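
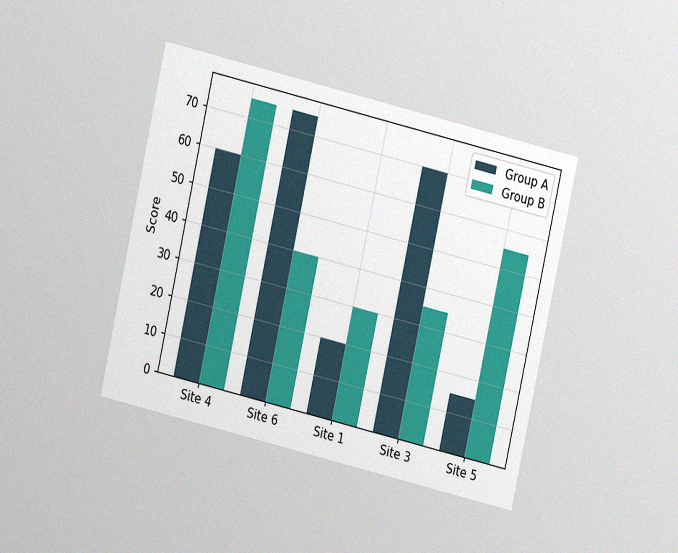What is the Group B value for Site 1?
30

The chart is tilted about 13° clockwise and viewed at a slight angle, with some photo noise. The Group B bar at Site 1 reaches 30 on the y-axis.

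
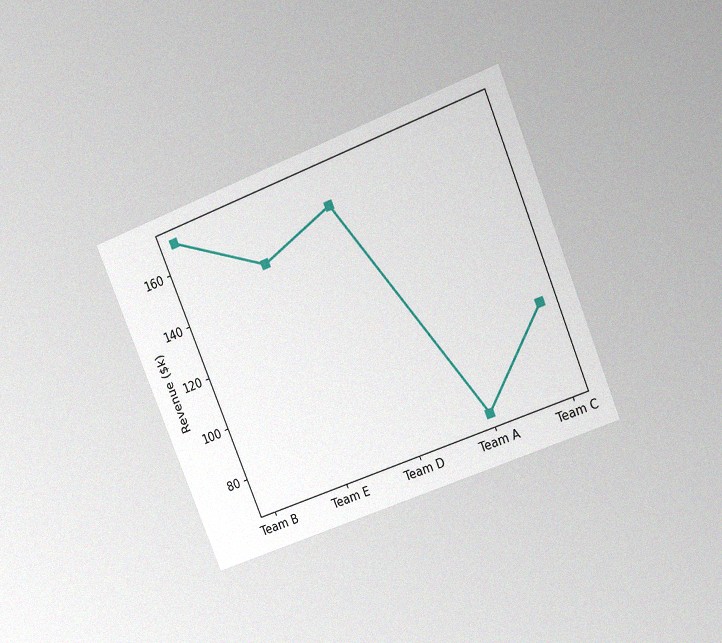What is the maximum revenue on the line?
The chart is tilted about 22° counter-clockwise and viewed at a slight angle, with some photo noise. The highest point is at Team B, and reading across to the y-axis gives $170k.

$170k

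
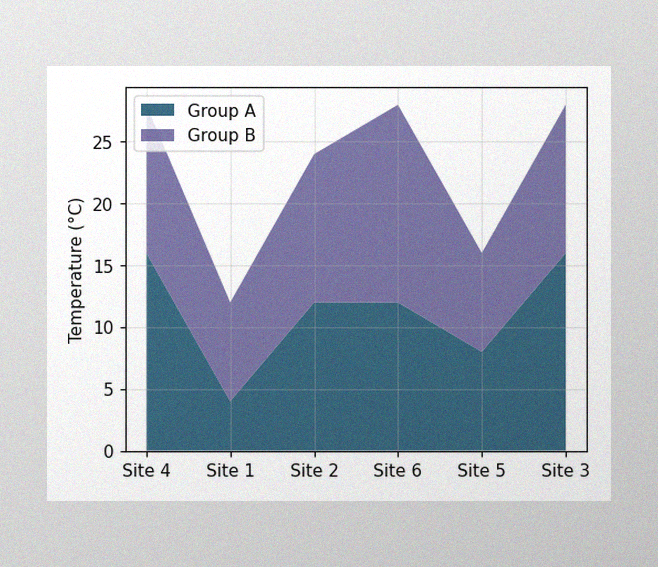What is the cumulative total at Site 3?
The image has some photo noise and uneven lighting. The stacked total at Site 3 reaches 28°C.

28°C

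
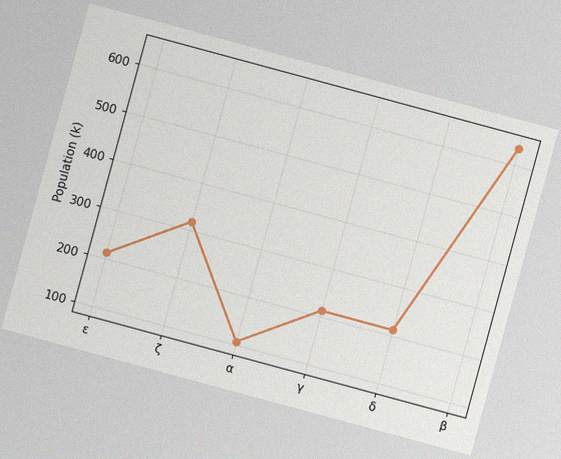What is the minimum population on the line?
106k

The chart is tilted about 15° clockwise, with some photo noise. The lowest point is at α, and reading across to the y-axis gives 106k.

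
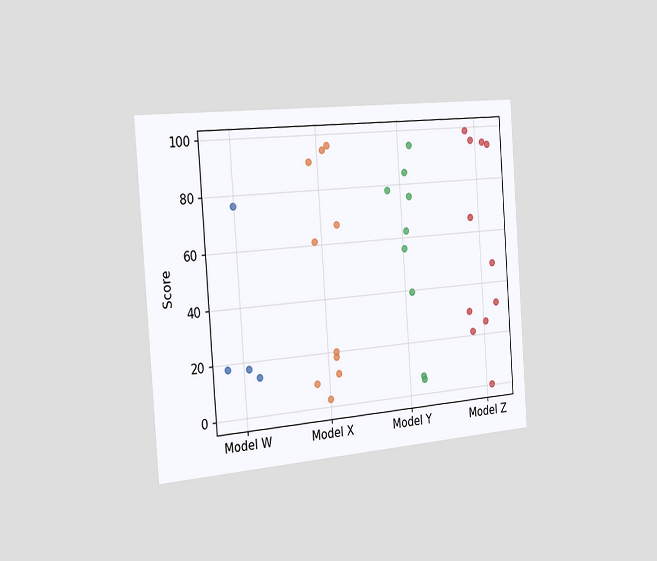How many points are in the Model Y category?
The chart is tilted about 4° counter-clockwise and viewed slightly from the left. Counting the markers in the Model Y column gives 9.

9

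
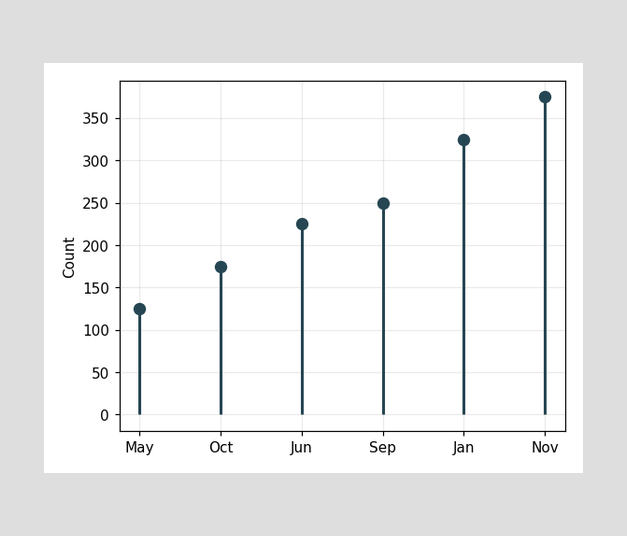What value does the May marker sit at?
The May marker sits at 125.

125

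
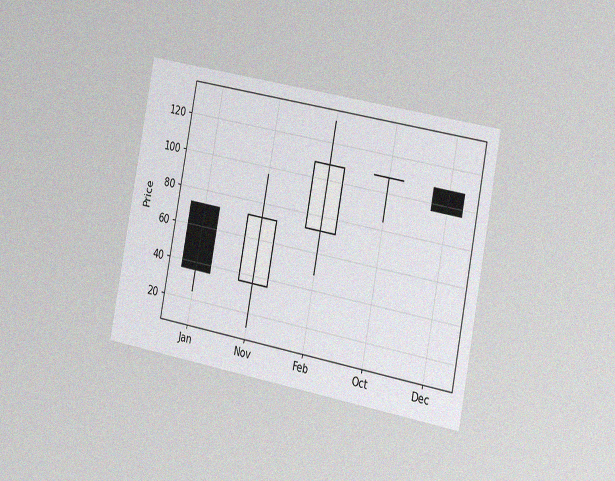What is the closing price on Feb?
108

The chart is tilted about 11° clockwise and viewed slightly from the right, with some photo noise. The Feb candle closes at 108.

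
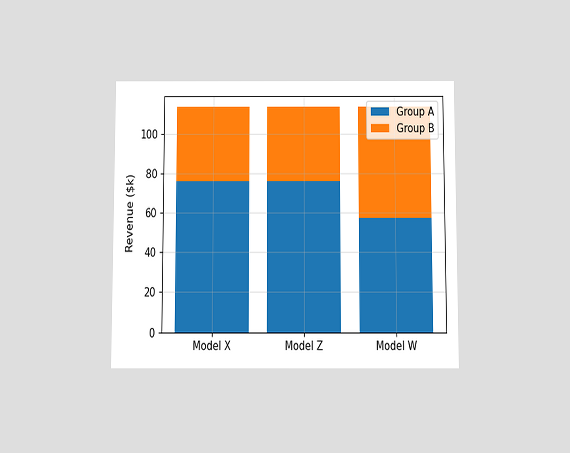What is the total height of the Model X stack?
The chart is viewed slightly from below. The Model X stack's top reaches $114k on the y-axis.

$114k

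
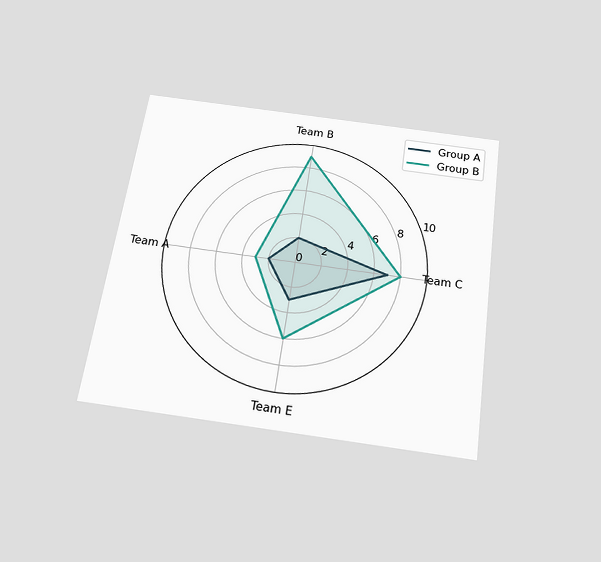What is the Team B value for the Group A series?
The chart is tilted about 8° clockwise and viewed slightly from below. On the Team B axis, Group A reaches 2.

2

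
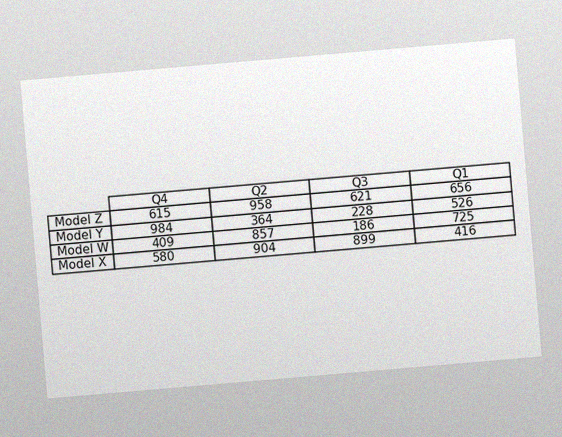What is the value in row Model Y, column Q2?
364

The chart is tilted about 5° counter-clockwise, with some photo noise. The (Model Y, Q2) cell reads 364.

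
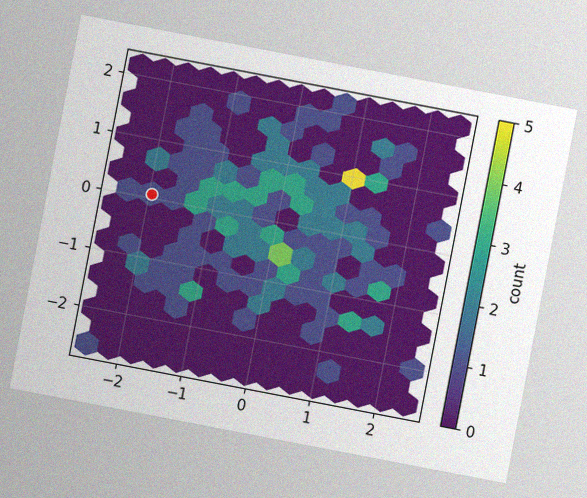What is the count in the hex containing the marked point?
1

The chart is tilted about 11° clockwise, with some photo noise. The marked hex reads 1 on the colorbar.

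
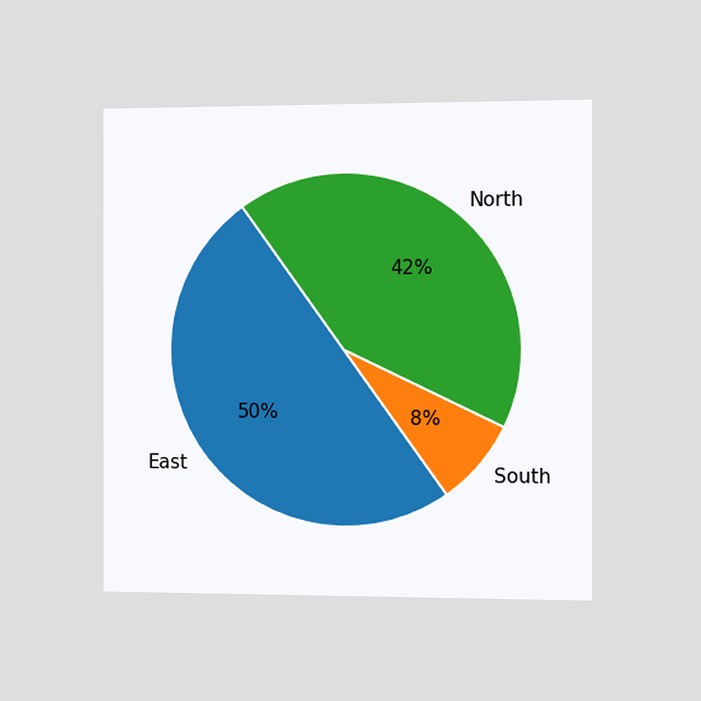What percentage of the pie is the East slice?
50%

The chart is viewed slightly from the right. The East slice takes up 50% of the pie.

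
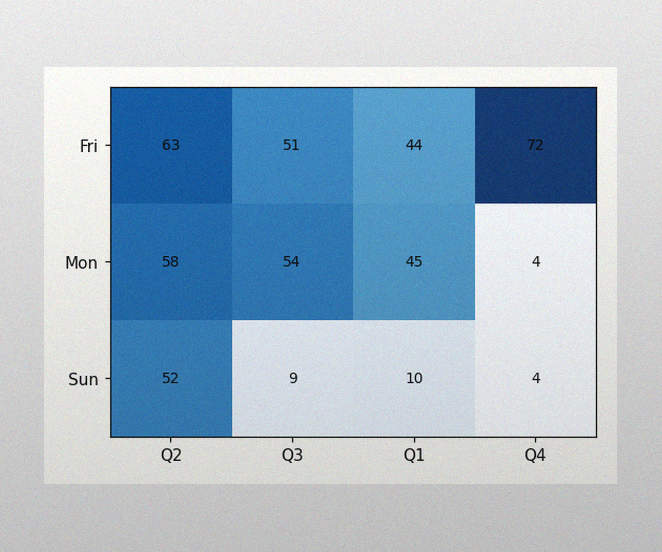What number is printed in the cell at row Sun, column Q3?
9

The image has some photo noise and uneven lighting. The (Sun, Q3) cell reads 9.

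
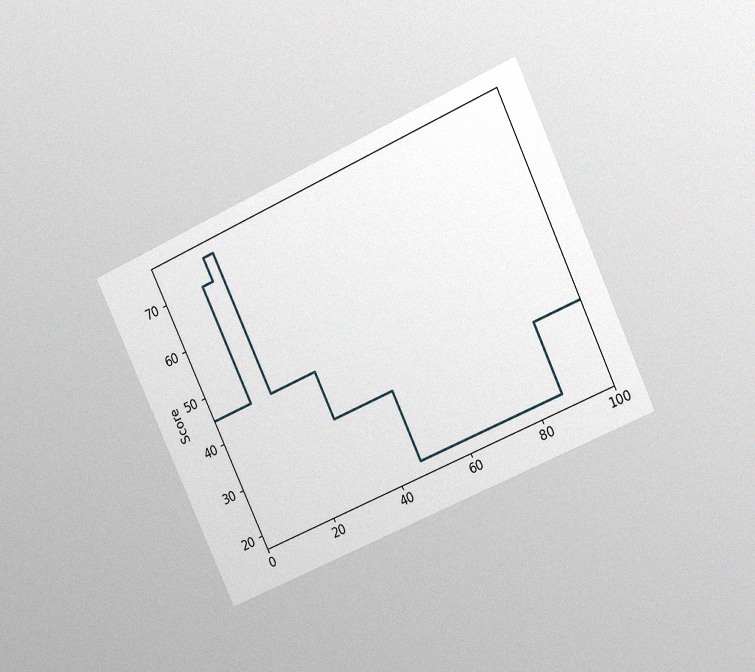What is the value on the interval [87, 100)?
The chart is tilted about 25° counter-clockwise and viewed at a slight angle, with some photo noise. On [87, 100) the step sits at 35.

35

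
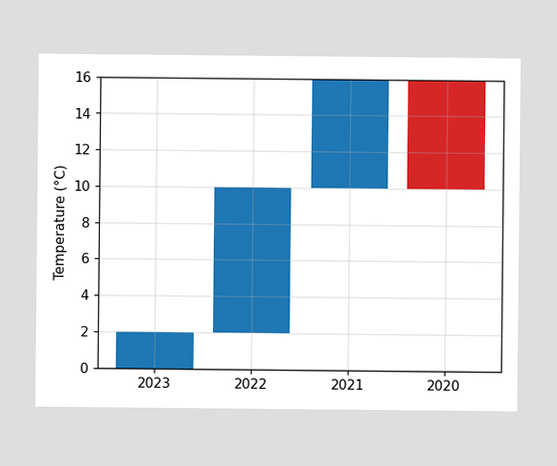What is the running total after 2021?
After 2021 the running total reaches 16°C.

16°C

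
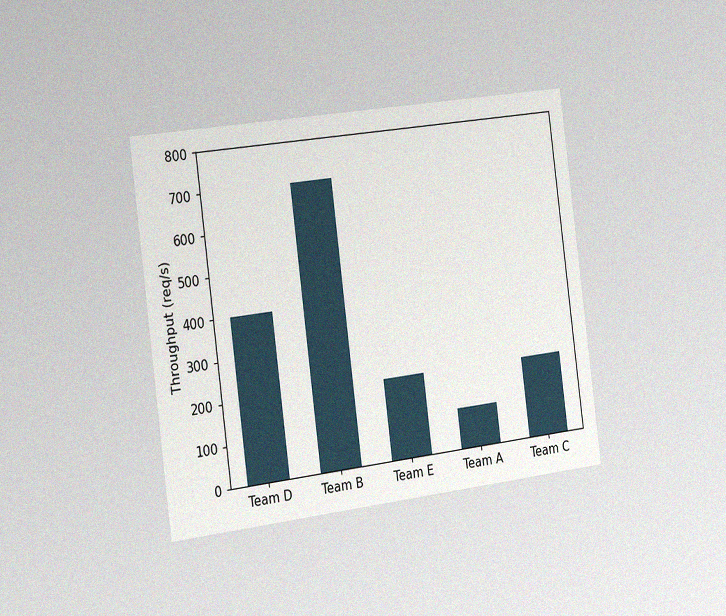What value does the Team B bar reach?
700req/s

The chart is tilted about 7° counter-clockwise and viewed slightly from the left, with some photo noise. Reading along the chart's y-axis, the Team B bar reaches 700req/s.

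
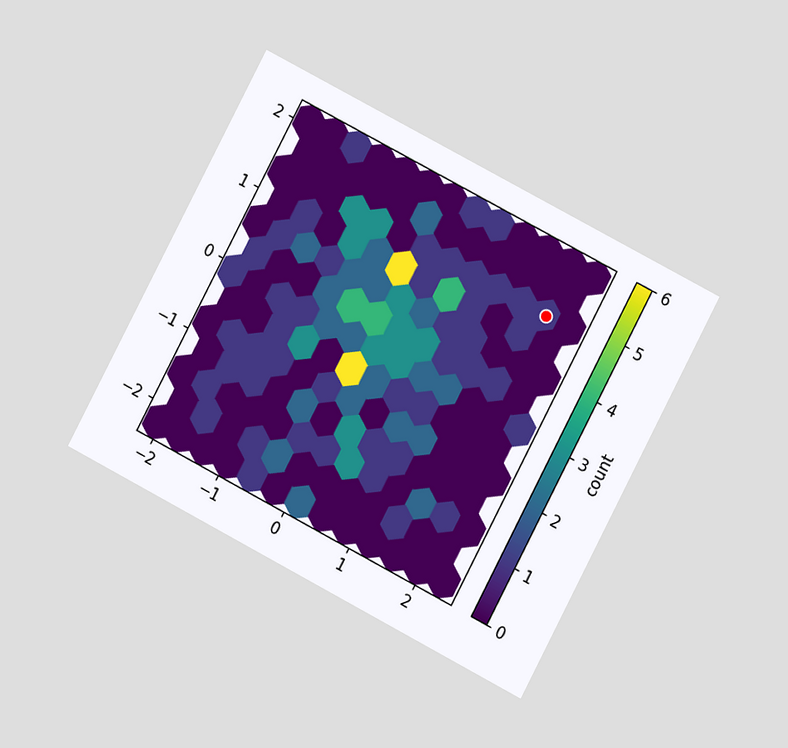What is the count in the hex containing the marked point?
The chart is tilted about 28° clockwise and viewed at a slight angle. The marked hex reads 1 on the colorbar.

1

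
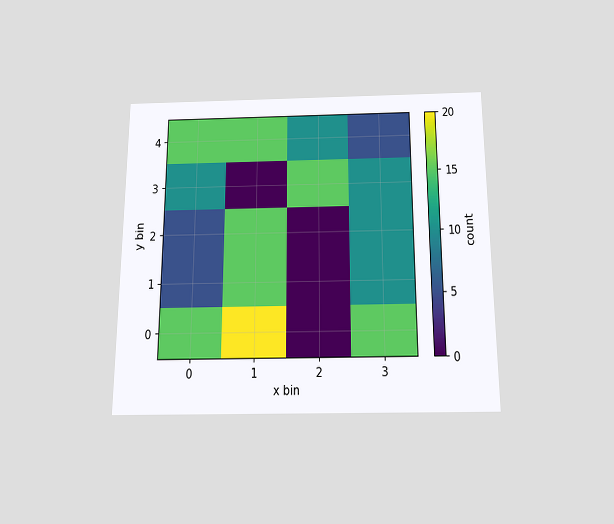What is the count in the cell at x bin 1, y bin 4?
15

The chart is viewed slightly from below. Matching the cell (1, 4) against the colorbar gives 15.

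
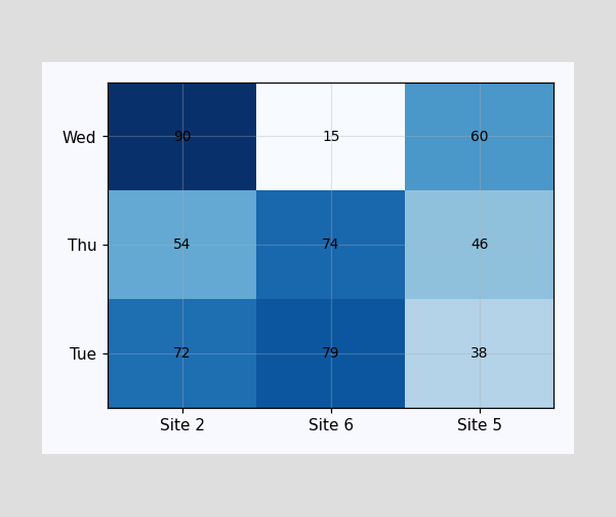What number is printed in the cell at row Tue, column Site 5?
The (Tue, Site 5) cell reads 38.

38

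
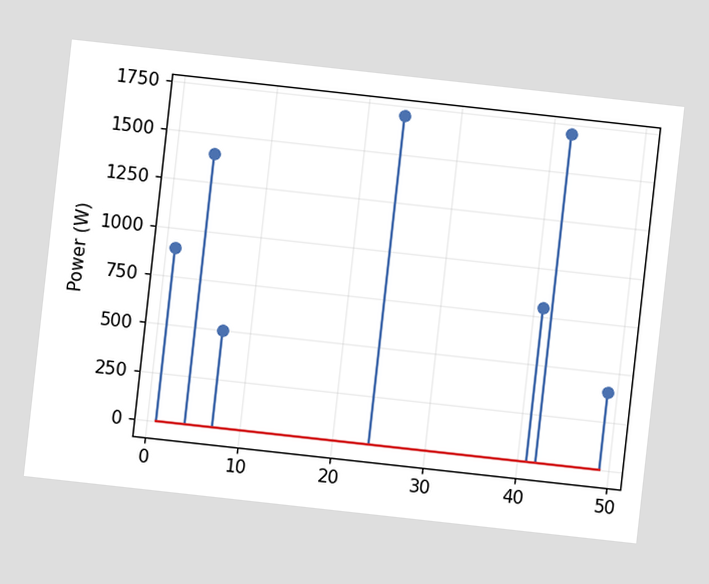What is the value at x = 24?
1700W

The chart is tilted about 6° clockwise. The stem at x=24 reaches 1700W.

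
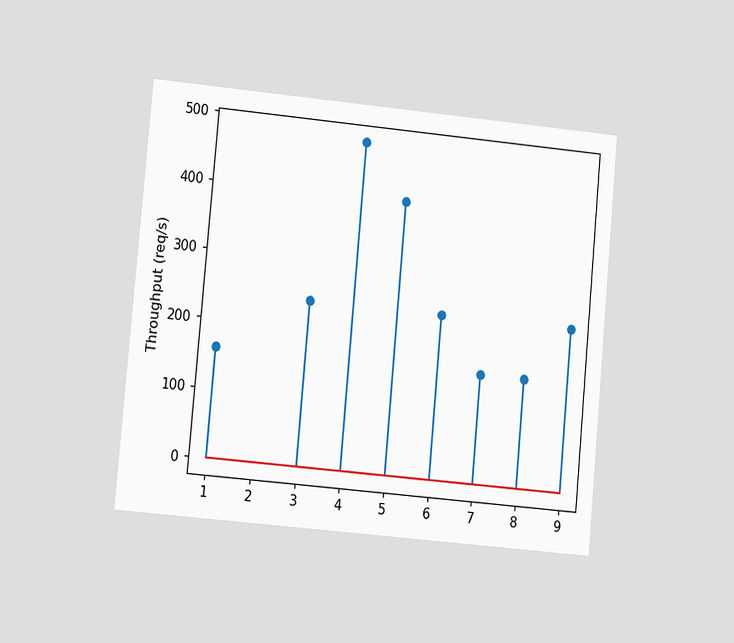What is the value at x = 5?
The chart is tilted about 5° clockwise and viewed at a slight angle. The stem at x=5 reaches 400req/s.

400req/s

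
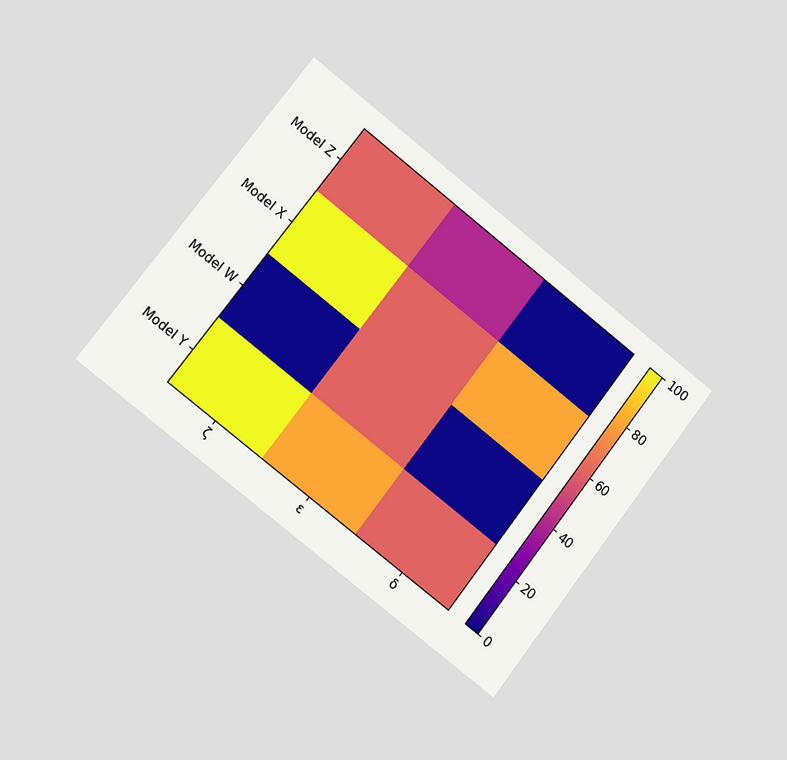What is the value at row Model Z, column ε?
40

The chart is tilted about 38° clockwise and viewed slightly from the left. Matching cell (Model Z, ε) against the colorbar gives 40.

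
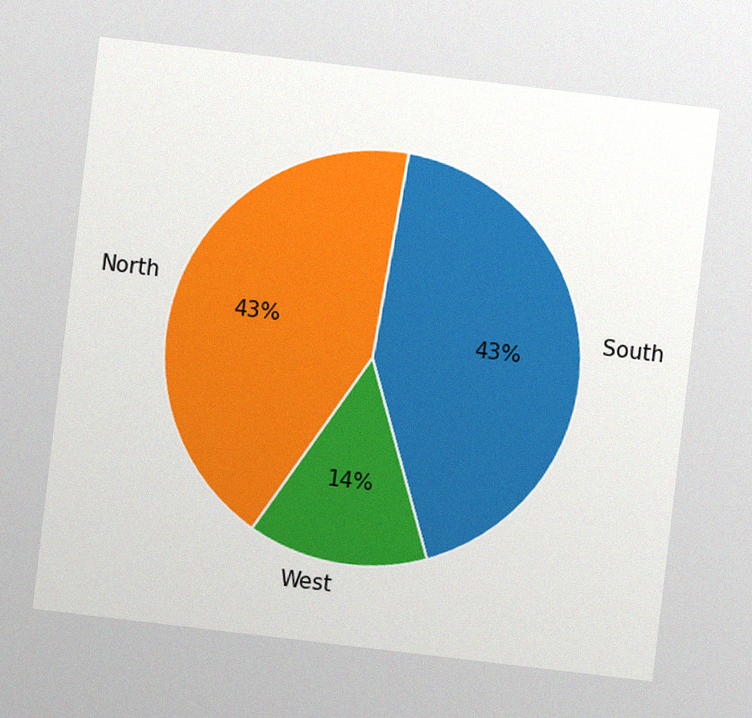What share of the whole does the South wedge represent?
The chart is tilted about 7° clockwise, with some photo noise. The South slice takes up 43% of the pie.

43%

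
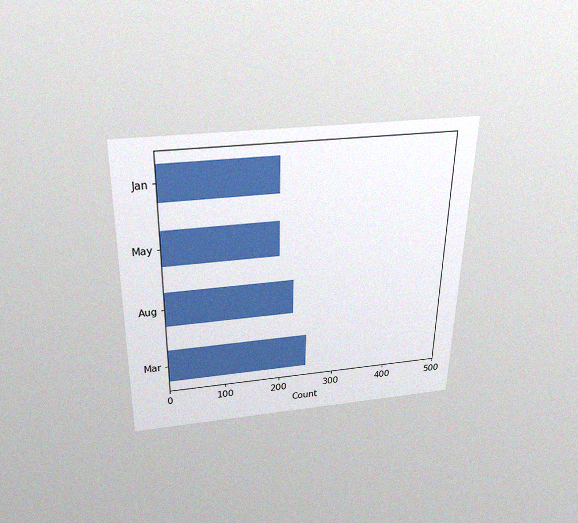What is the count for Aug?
The chart is viewed slightly from above, with some photo noise. Reading along the chart's x-axis, the Aug bar reaches 225.

225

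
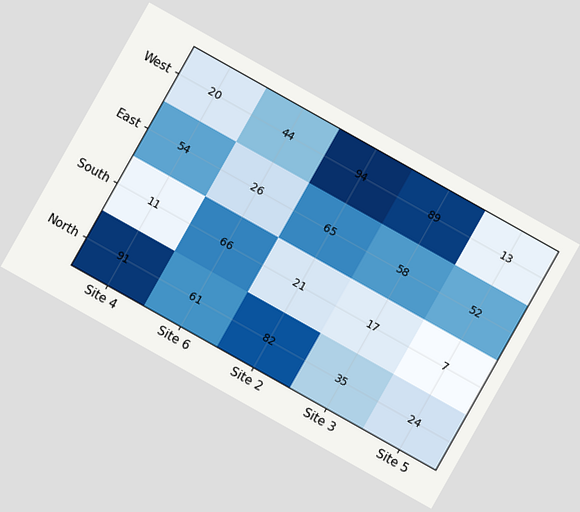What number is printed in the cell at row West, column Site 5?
13

The chart is tilted about 29° clockwise. The (West, Site 5) cell reads 13.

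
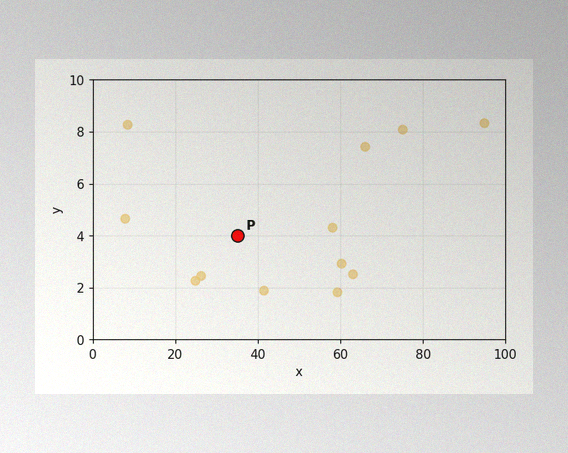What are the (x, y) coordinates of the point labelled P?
(35, 4)

The image has some photo noise and uneven lighting. Following the gridlines from P to each axis, P sits at (35, 4).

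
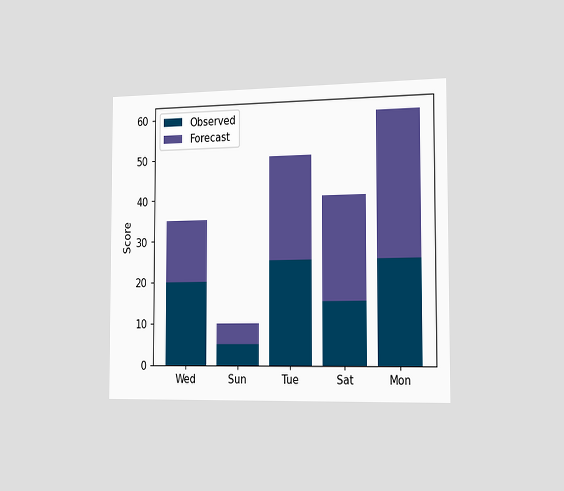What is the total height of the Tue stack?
50

The chart is viewed slightly from the right. The Tue stack's top reaches 50 on the y-axis.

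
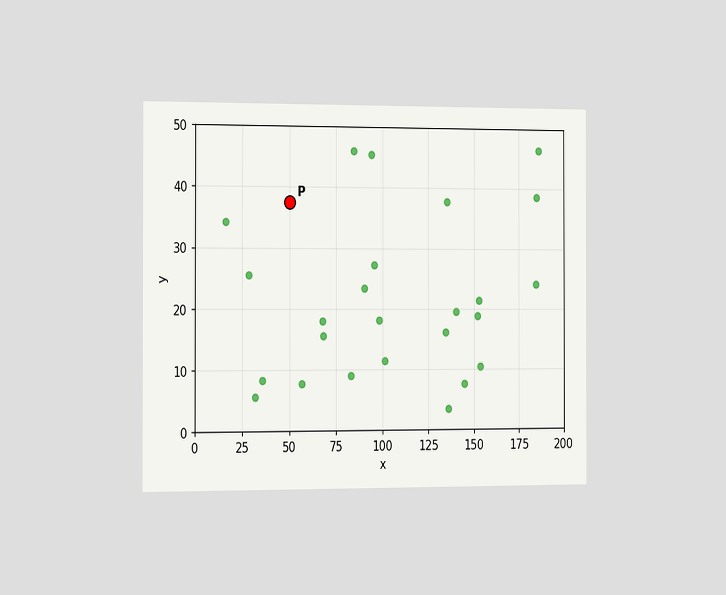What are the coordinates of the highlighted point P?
The chart is viewed slightly from the left. Following the gridlines from P to each axis, P sits at (50, 37.5).

(50, 37.5)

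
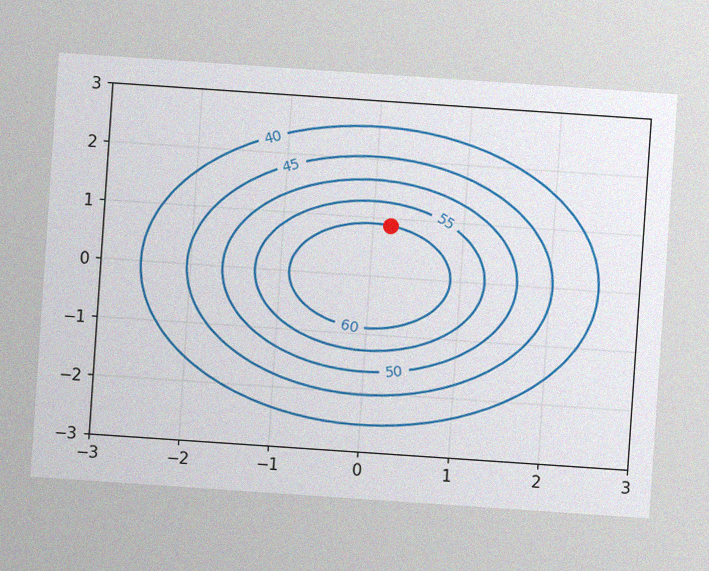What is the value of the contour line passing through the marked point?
60

The chart is tilted about 4° clockwise, with some photo noise. The marked point sits on the contour labelled 60.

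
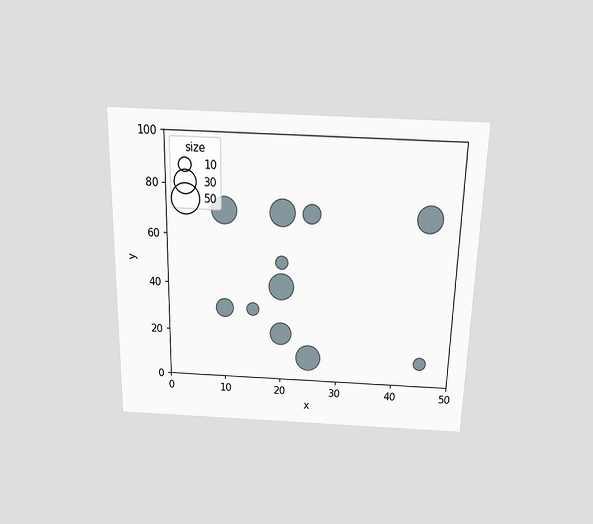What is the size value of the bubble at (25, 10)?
The chart is viewed slightly from above. Matching the bubble at (25, 10) against the size legend gives 40.

40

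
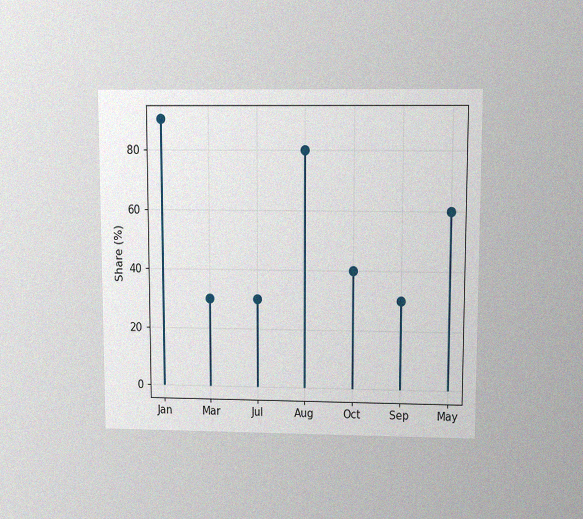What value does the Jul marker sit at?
30%

The chart is viewed at a slight angle, with some photo noise. The Jul marker sits at 30%.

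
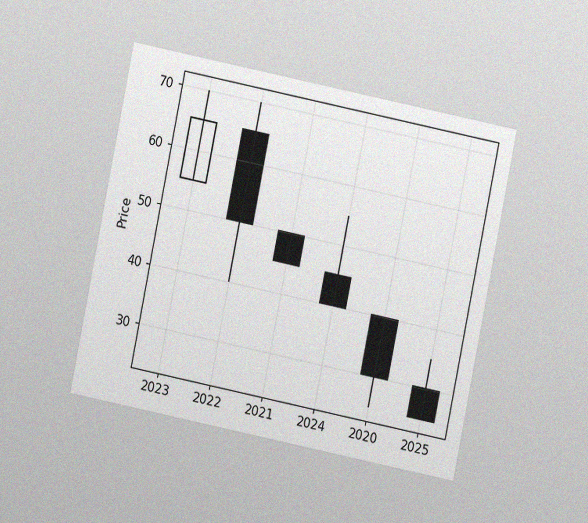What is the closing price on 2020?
30

The chart is tilted about 12° clockwise and viewed at a slight angle, with some photo noise. The 2020 candle closes at 30.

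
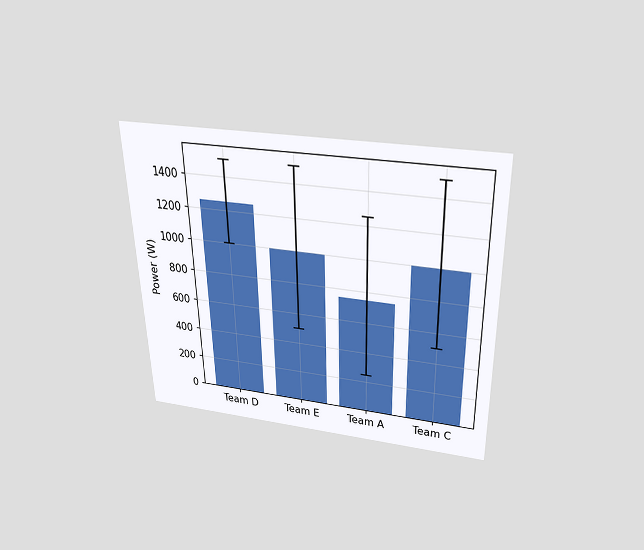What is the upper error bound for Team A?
The chart is viewed slightly from above. The Team A bar's upper whisker reaches 1250W.

1250W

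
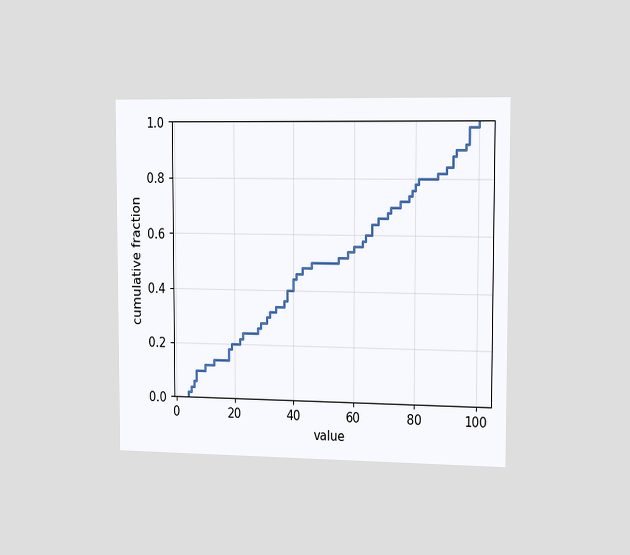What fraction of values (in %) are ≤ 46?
The chart is viewed slightly from the right. At x=46 the ECDF step is at 50%.

50%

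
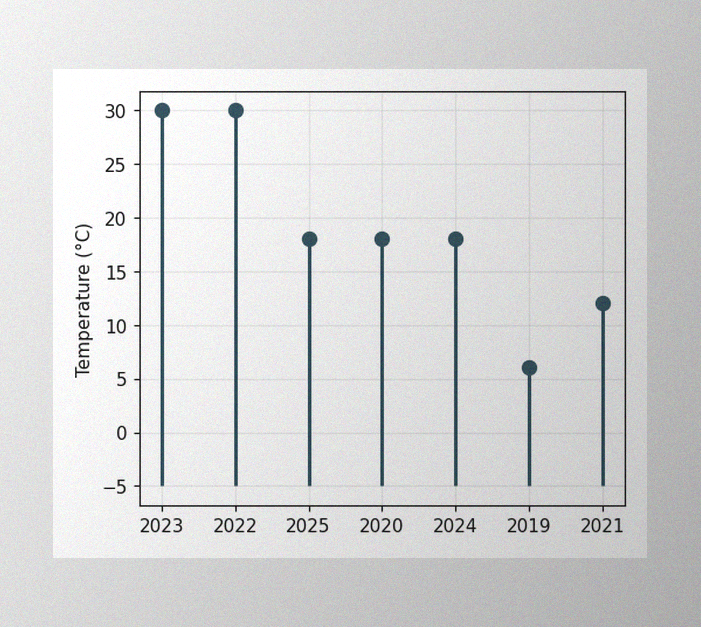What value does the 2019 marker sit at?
The image has some photo noise and uneven lighting. The 2019 marker sits at 6°C.

6°C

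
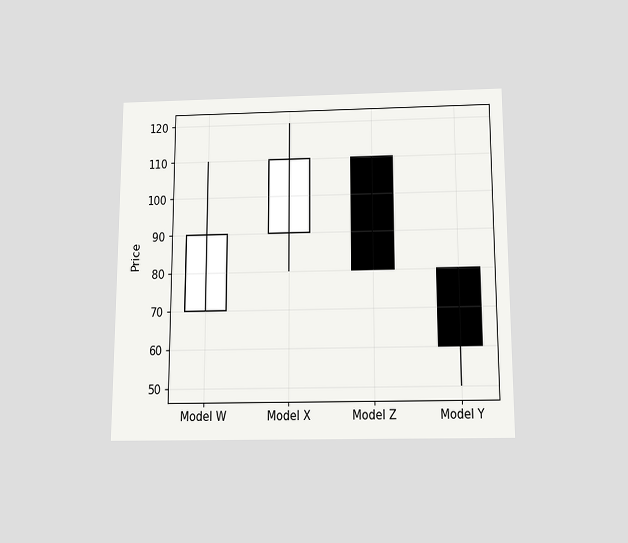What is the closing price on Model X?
110

The chart is viewed slightly from below. The Model X candle closes at 110.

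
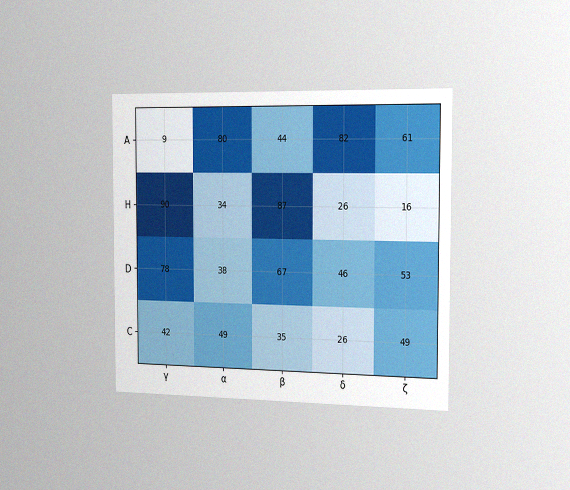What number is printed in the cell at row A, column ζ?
61

The chart is viewed slightly from the right, with some photo noise. The (A, ζ) cell reads 61.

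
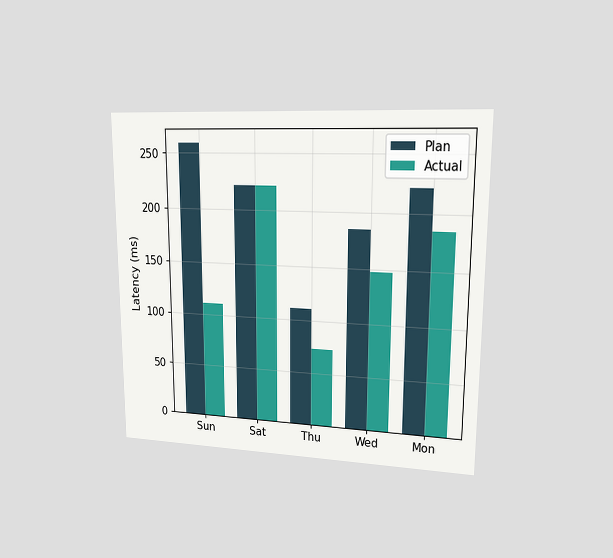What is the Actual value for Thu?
74ms

The chart is viewed at a slight angle. The Actual bar at Thu reaches 74ms on the y-axis.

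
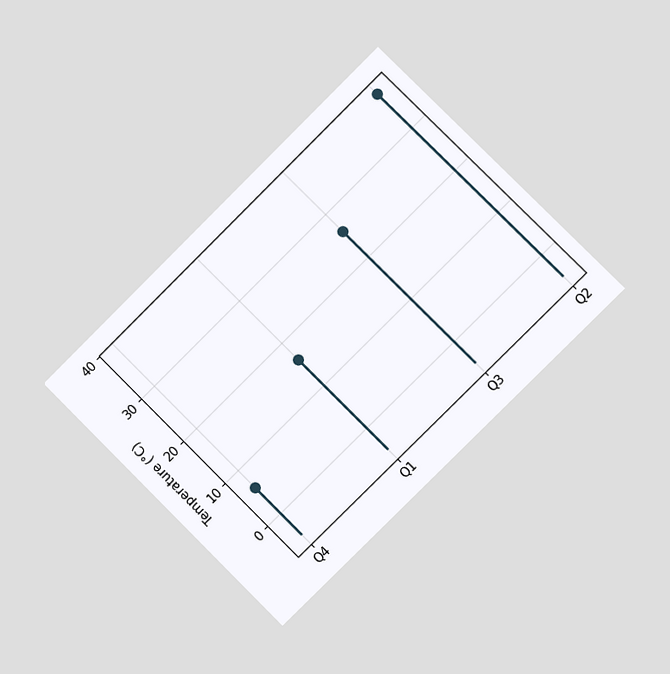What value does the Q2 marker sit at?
The chart is tilted about 45° counter-clockwise and viewed slightly from the right. The Q2 marker sits at 38°C.

38°C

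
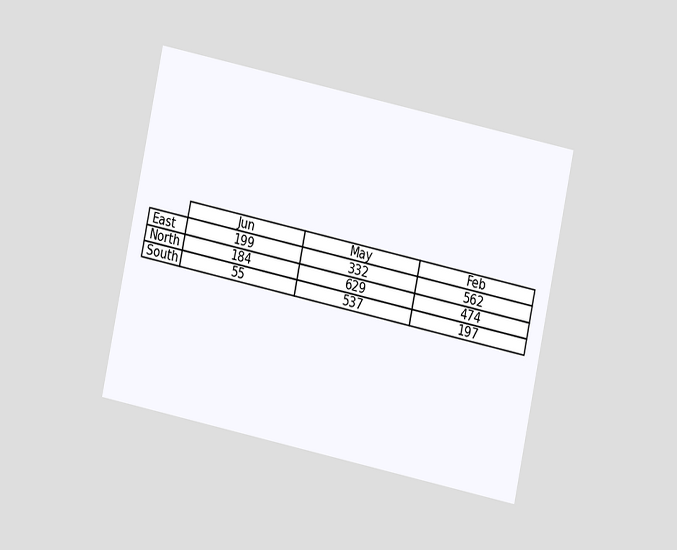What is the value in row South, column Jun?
55

The chart is tilted about 12° clockwise and viewed at a slight angle. The (South, Jun) cell reads 55.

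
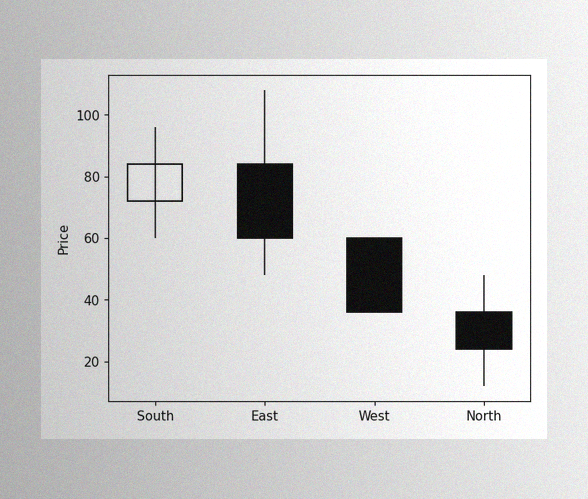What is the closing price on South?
84

The image has some photo noise and uneven lighting. The South candle closes at 84.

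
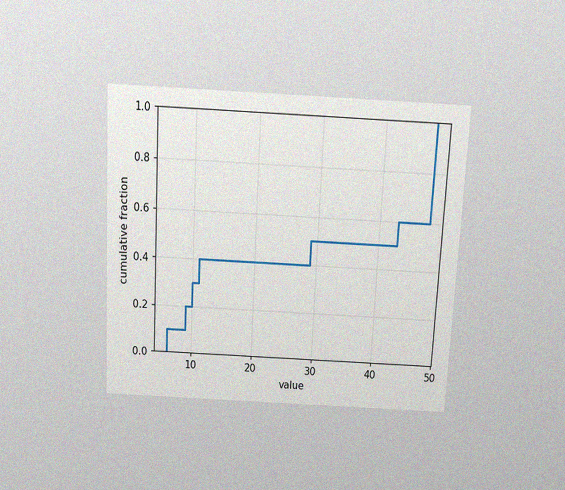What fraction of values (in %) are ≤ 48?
The chart is tilted about 3° clockwise and viewed slightly from above, with some photo noise. At x=48 the ECDF step is at 100%.

100%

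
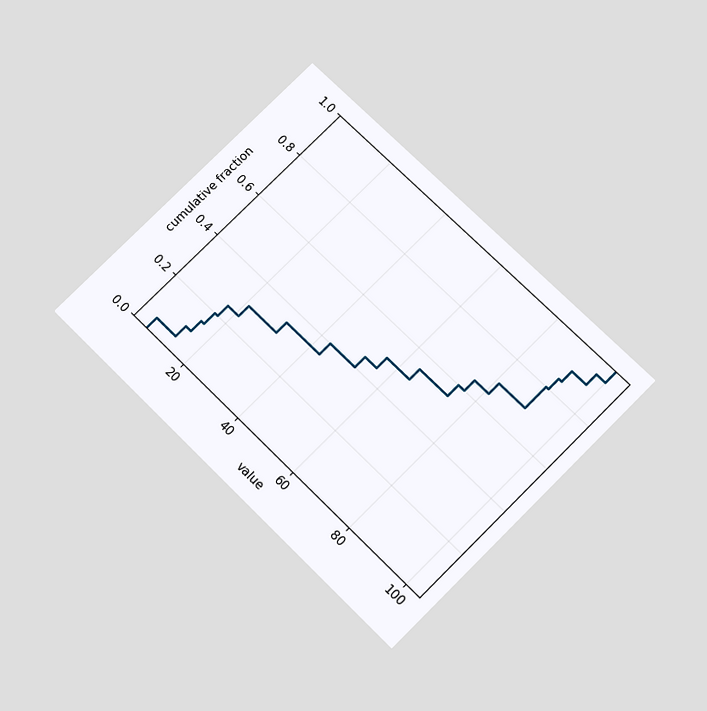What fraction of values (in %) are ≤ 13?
The chart is tilted about 45° clockwise and viewed slightly from below. At x=13 the ECDF step is at 10%.

10%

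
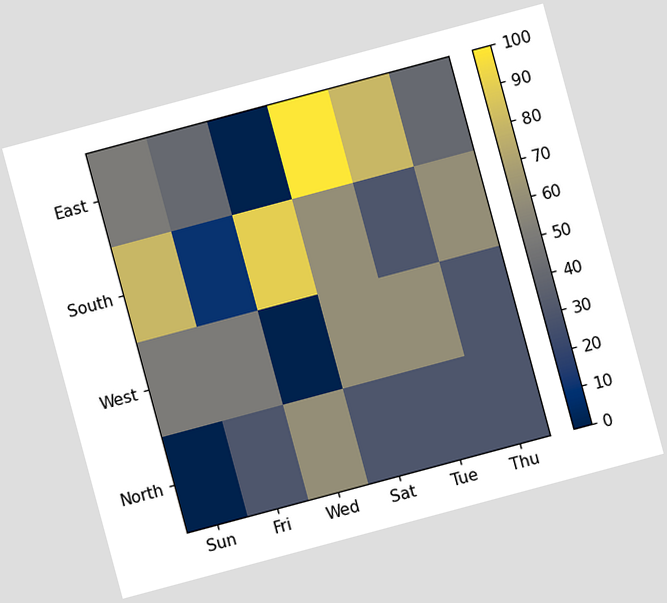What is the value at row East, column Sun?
50

The chart is tilted about 15° counter-clockwise. Matching cell (East, Sun) against the colorbar gives 50.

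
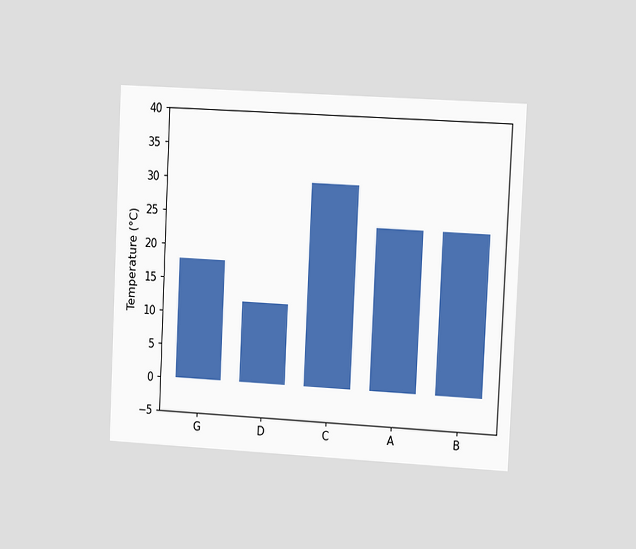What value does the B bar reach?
24°C

The chart is tilted about 3° clockwise and viewed slightly from the right. Reading along the chart's y-axis, the B bar reaches 24°C.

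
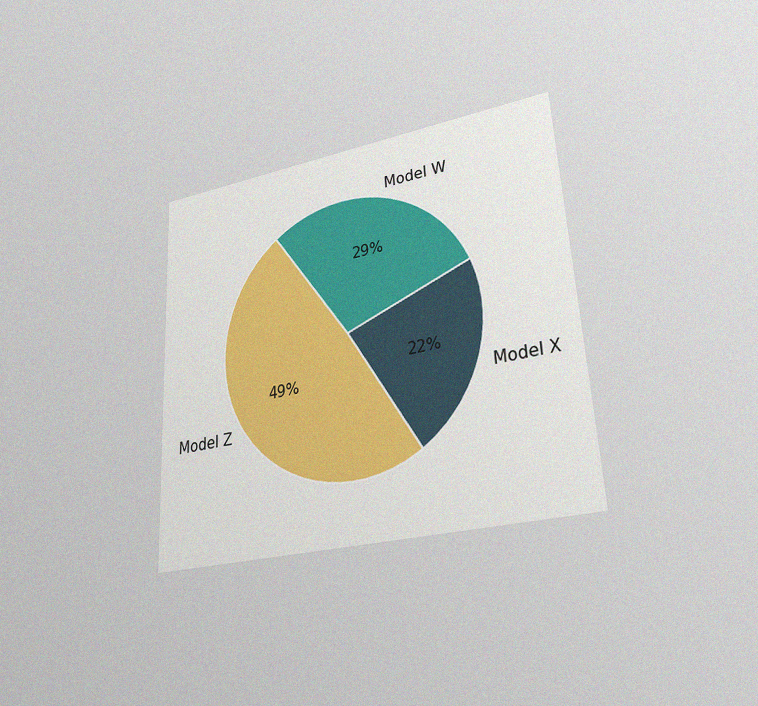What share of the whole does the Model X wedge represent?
The chart is tilted about 3° counter-clockwise and viewed at a slight angle, with some photo noise. The Model X slice takes up 22% of the pie.

22%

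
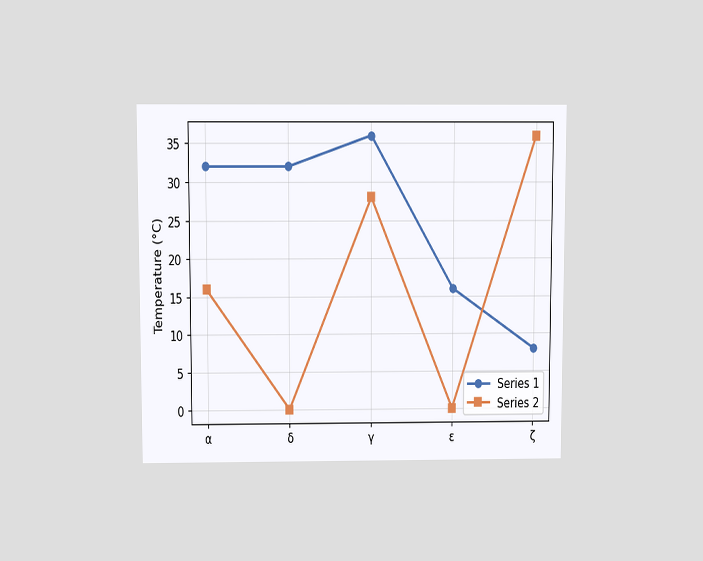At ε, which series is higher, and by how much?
The chart is viewed slightly from above. At ε, Series 1 sits above the other line by 16°C.

Series 1, by 16°C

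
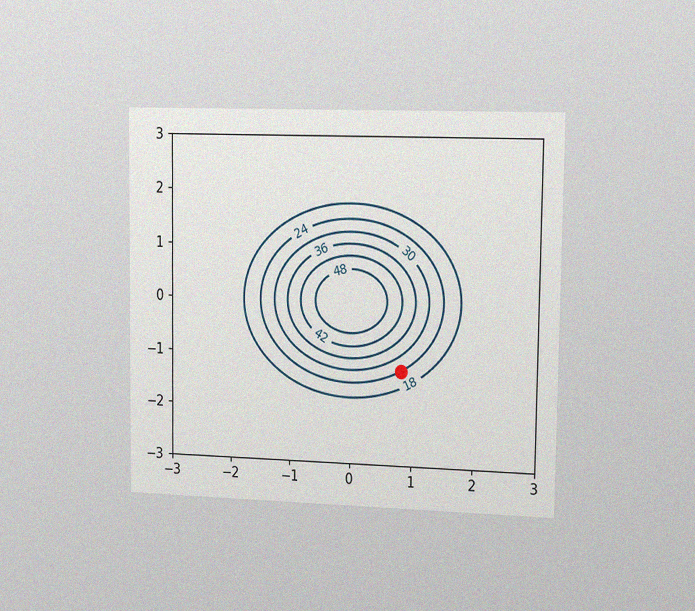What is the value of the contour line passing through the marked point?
The chart is viewed slightly from the right, with some photo noise. The marked point sits on the contour labelled 24.

24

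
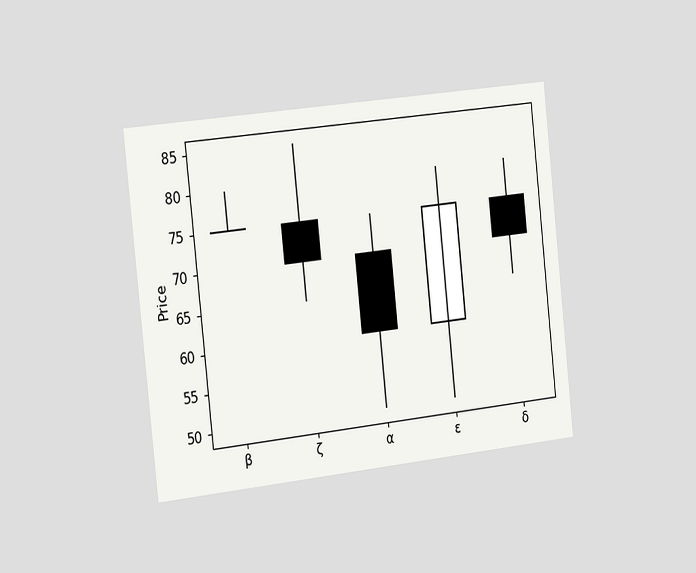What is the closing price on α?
The chart is tilted about 6° counter-clockwise and viewed slightly from the left. The α candle closes at 60.

60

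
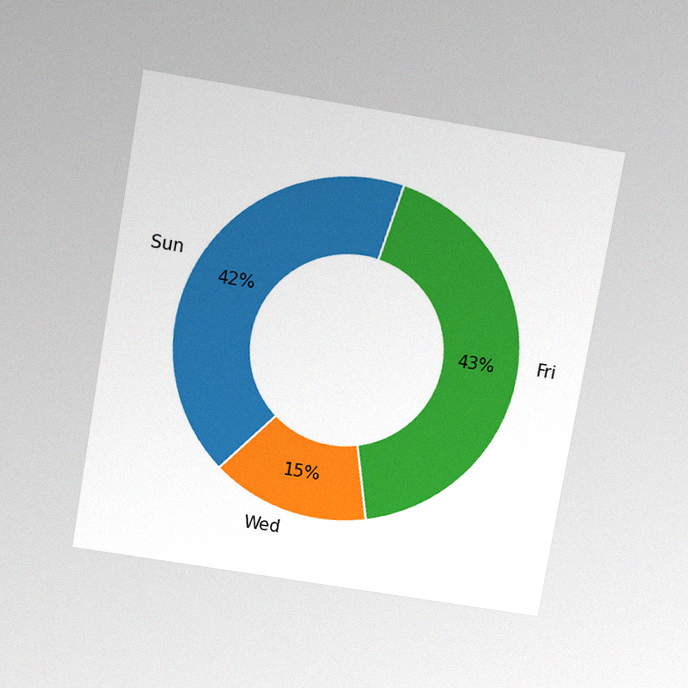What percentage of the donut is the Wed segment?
The chart is tilted about 10° clockwise and viewed slightly from above, with some photo noise. The Wed segment takes up 15% of the ring.

15%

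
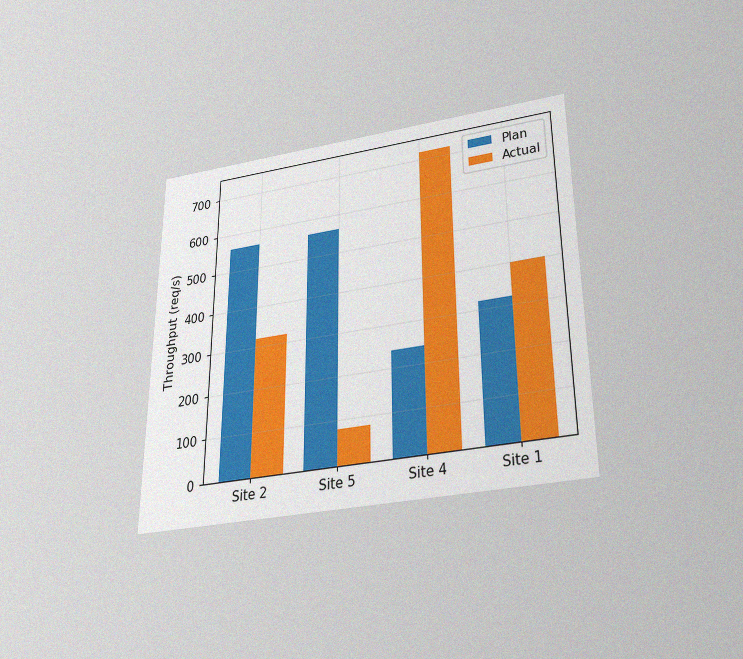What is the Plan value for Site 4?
The chart is viewed slightly from below, with some photo noise. The Plan bar at Site 4 reaches 240req/s on the y-axis.

240req/s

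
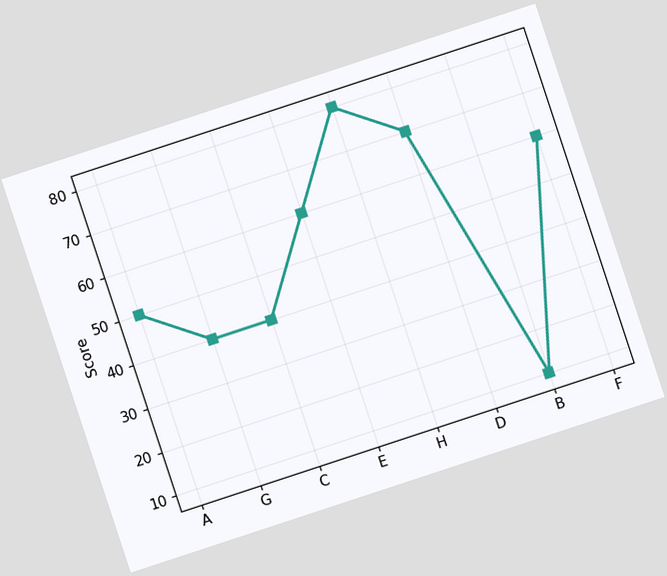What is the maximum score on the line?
The chart is tilted about 18° counter-clockwise. The highest point is at H, and reading across to the y-axis gives 80.

80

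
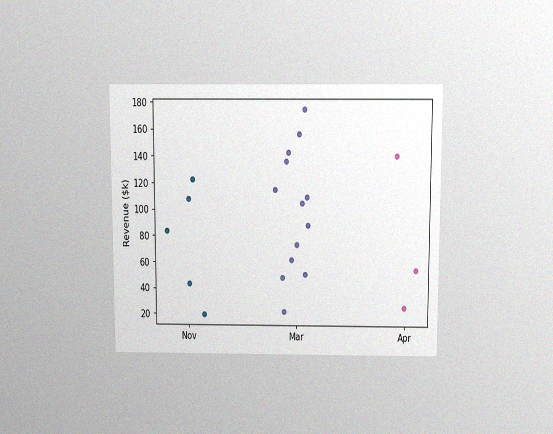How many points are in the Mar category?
The chart is viewed slightly from above, with some photo noise. Counting the markers in the Mar column gives 13.

13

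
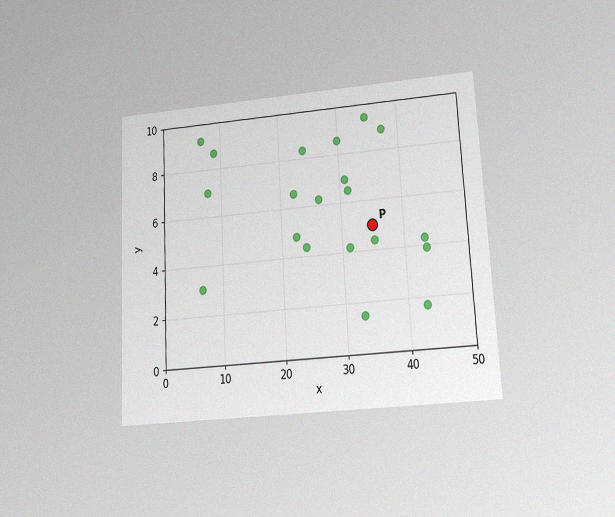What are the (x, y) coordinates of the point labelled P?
(35, 5)

The chart is tilted about 3° counter-clockwise and viewed at a slight angle, with some photo noise. Following the gridlines from P to each axis, P sits at (35, 5).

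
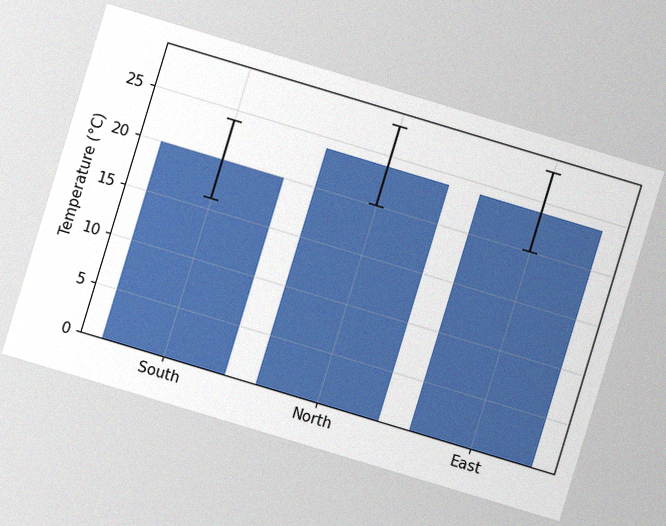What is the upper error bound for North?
The chart is tilted about 17° clockwise, with some photo noise. The North bar's upper whisker reaches 28°C.

28°C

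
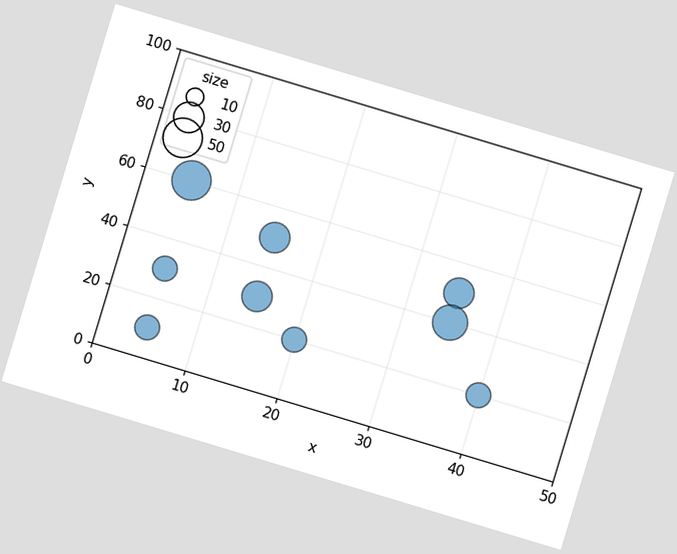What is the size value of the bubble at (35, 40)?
40

The chart is tilted about 17° clockwise. Matching the bubble at (35, 40) against the size legend gives 40.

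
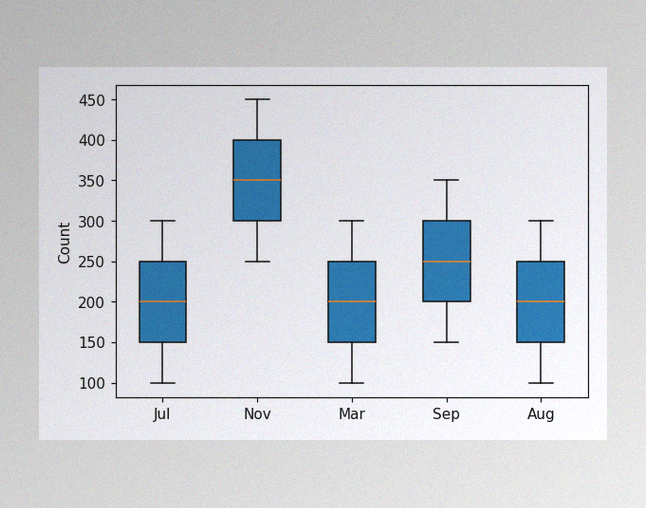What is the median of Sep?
The image has some photo noise and uneven lighting. The median line in the Sep box sits at 250.

250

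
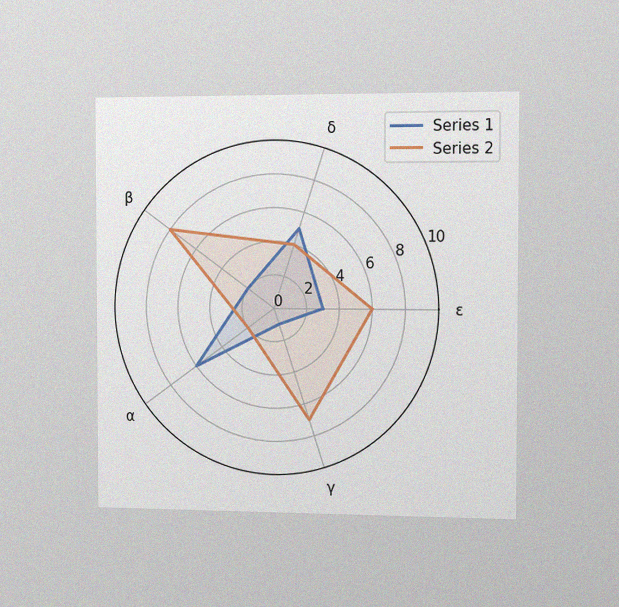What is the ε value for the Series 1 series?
3

The chart is viewed slightly from the right, with some photo noise. On the ε axis, Series 1 reaches 3.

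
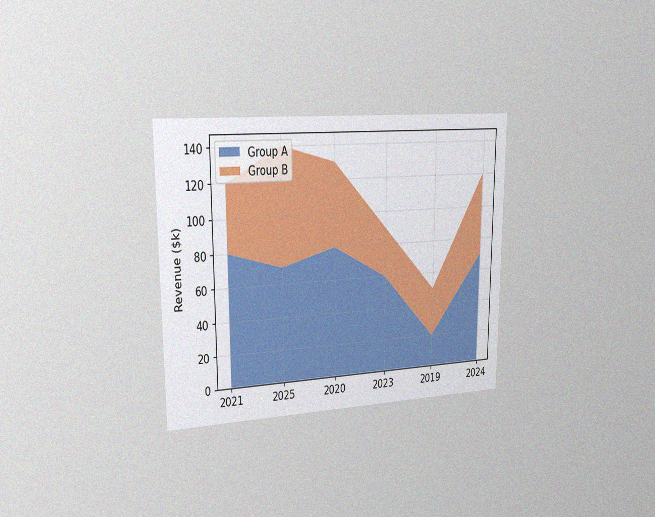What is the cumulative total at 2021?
$120k

The chart is viewed slightly from the left, with some photo noise. The stacked total at 2021 reaches $120k.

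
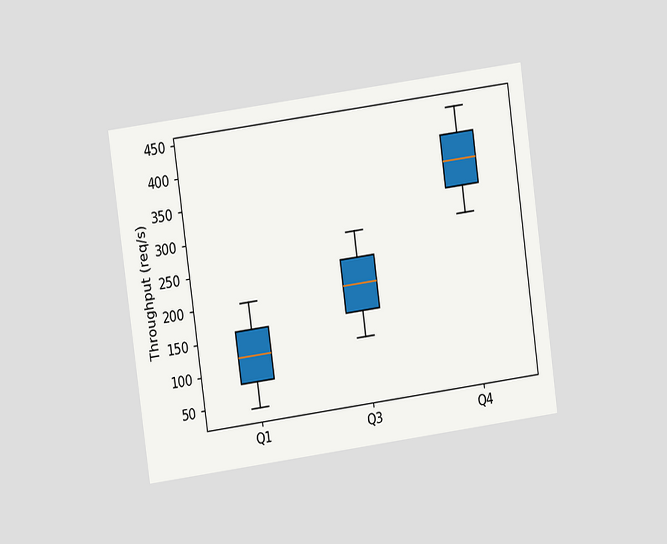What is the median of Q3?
The chart is tilted about 8° counter-clockwise and viewed at a slight angle. The median line in the Q3 box sits at 200req/s.

200req/s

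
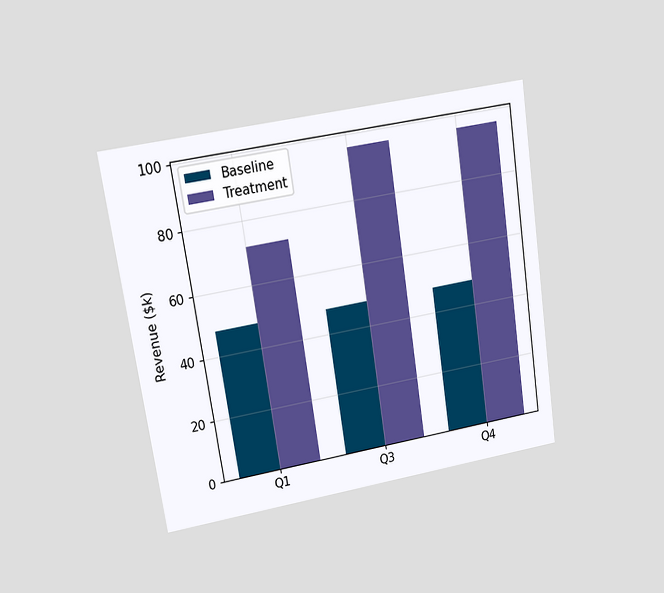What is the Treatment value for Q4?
The chart is tilted about 9° counter-clockwise and viewed at a slight angle. The Treatment bar at Q4 reaches $96k on the y-axis.

$96k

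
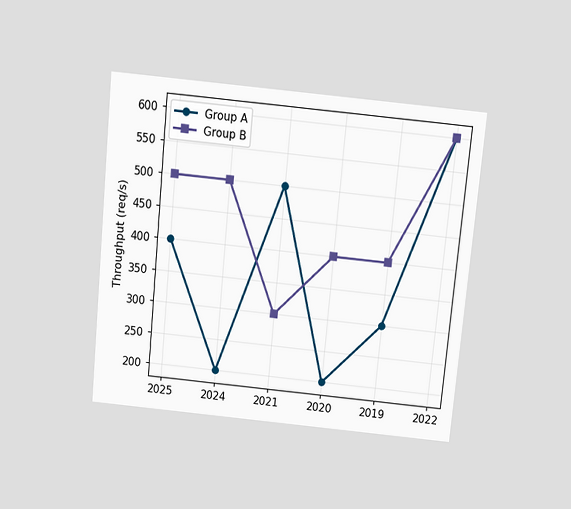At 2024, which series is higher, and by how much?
The chart is tilted about 5° clockwise and viewed slightly from above. At 2024, Group B sits above the other line by 300req/s.

Group B, by 300req/s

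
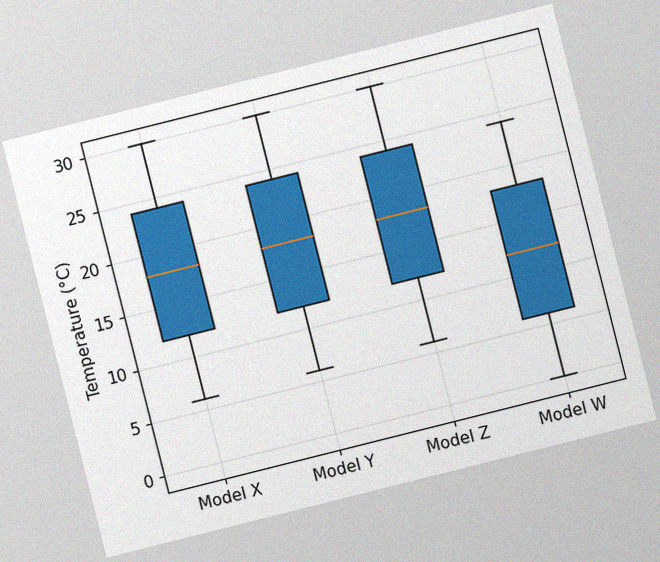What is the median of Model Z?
The chart is tilted about 14° counter-clockwise, with some photo noise. The median line in the Model Z box sits at 18°C.

18°C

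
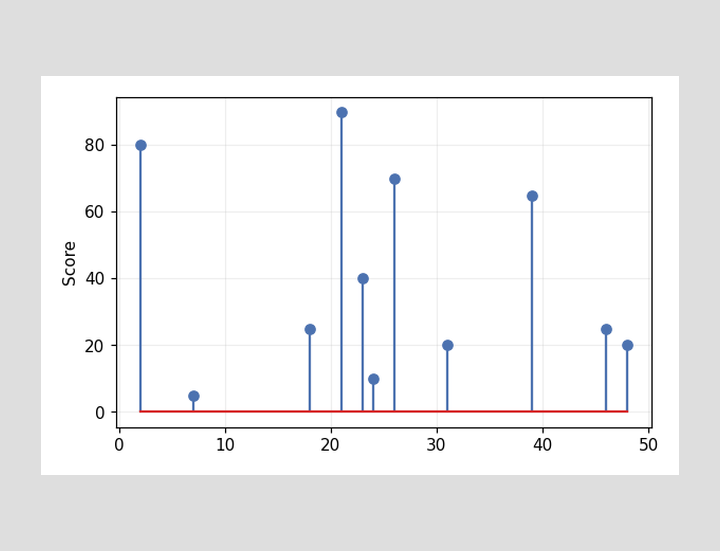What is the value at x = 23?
40

The stem at x=23 reaches 40.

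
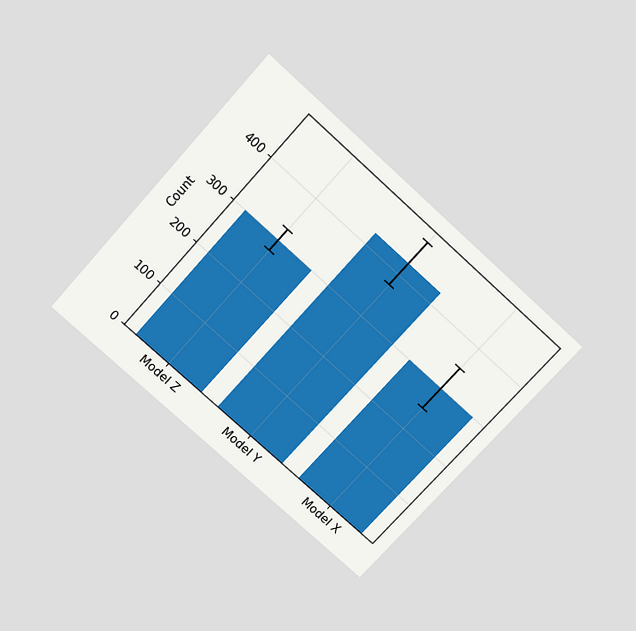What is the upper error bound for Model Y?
475

The chart is tilted about 42° clockwise and viewed slightly from above. The Model Y bar's upper whisker reaches 475.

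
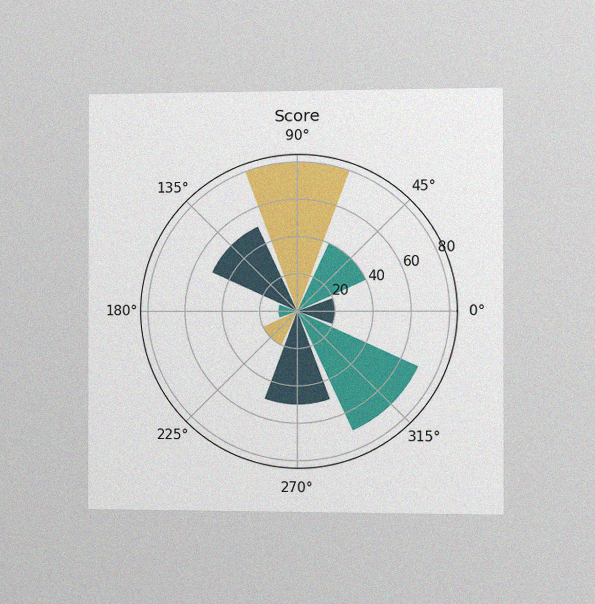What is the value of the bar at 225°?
20

The chart is viewed slightly from the right, with some photo noise. The bar at 225° reaches 20 on the radial axis.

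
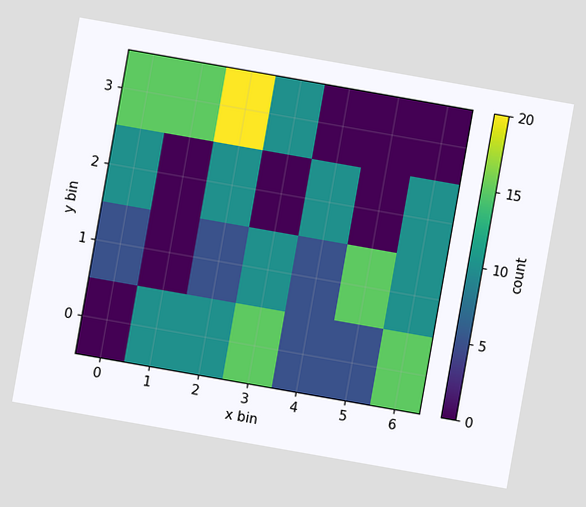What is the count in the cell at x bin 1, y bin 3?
15

The chart is tilted about 10° clockwise. Matching the cell (1, 3) against the colorbar gives 15.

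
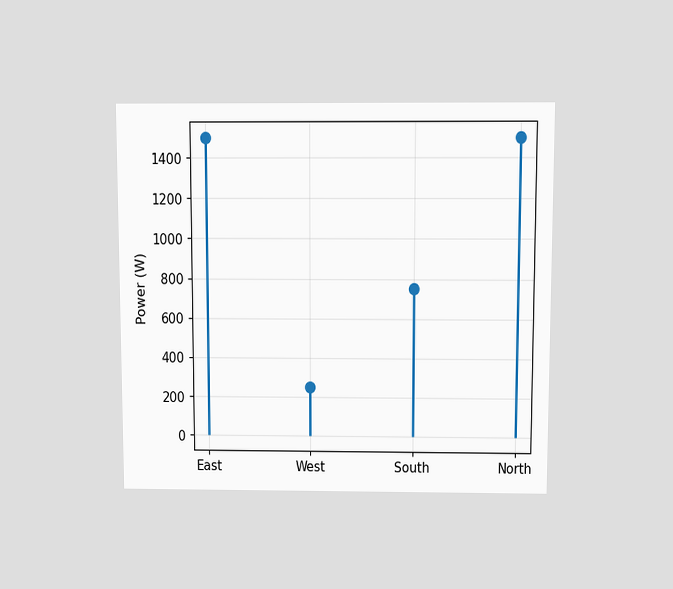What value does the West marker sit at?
250W

The chart is viewed slightly from above. The West marker sits at 250W.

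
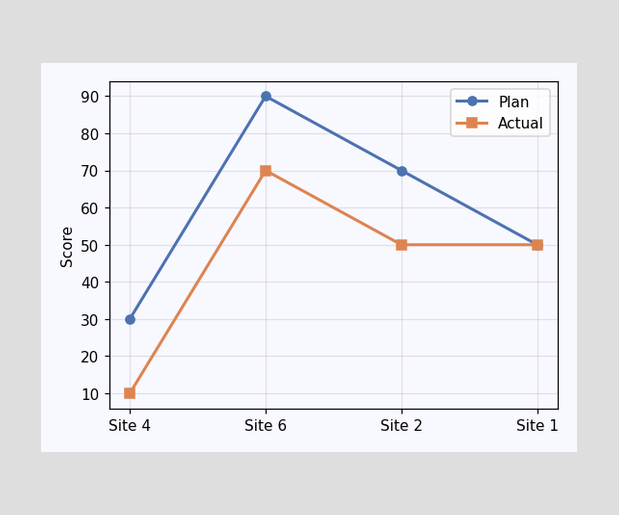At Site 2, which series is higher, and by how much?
At Site 2, Plan sits above the other line by 20.

Plan, by 20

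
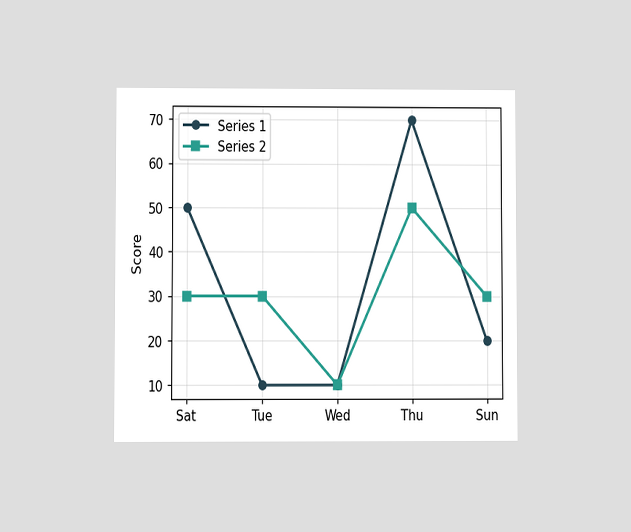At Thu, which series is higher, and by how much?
Series 1, by 20

The chart is viewed at a slight angle. At Thu, Series 1 sits above the other line by 20.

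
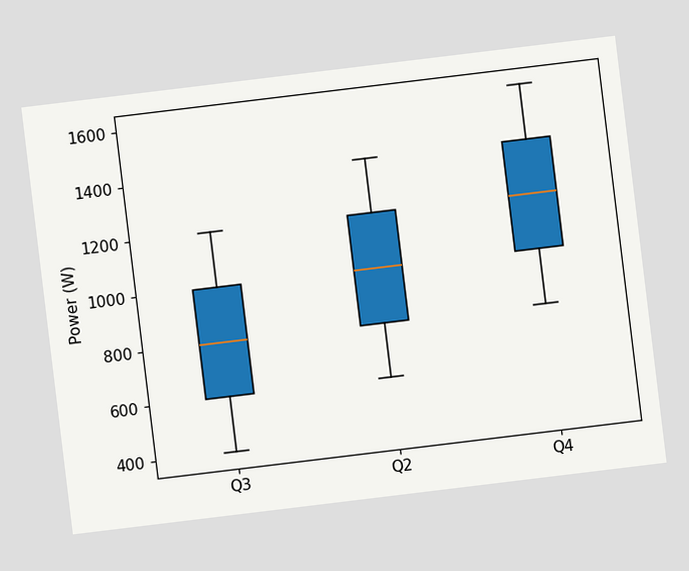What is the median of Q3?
800W

The chart is tilted about 7° counter-clockwise. The median line in the Q3 box sits at 800W.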